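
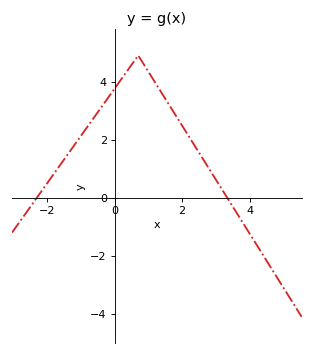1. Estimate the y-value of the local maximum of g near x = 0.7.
4.8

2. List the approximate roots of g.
-2.4, 3.4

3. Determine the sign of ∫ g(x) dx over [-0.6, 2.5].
positive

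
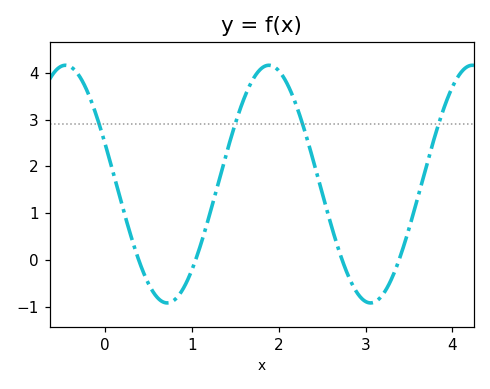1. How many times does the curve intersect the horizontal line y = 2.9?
4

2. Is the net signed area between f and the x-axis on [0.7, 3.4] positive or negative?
positive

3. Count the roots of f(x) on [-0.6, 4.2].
4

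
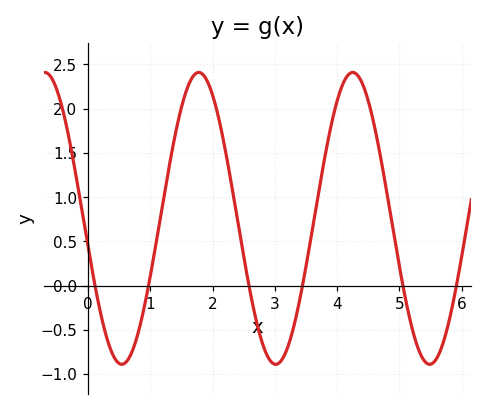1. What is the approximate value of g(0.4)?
-0.8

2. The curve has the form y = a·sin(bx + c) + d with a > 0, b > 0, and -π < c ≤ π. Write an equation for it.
y = 1.65sin(2.5x - 2.9) + 0.76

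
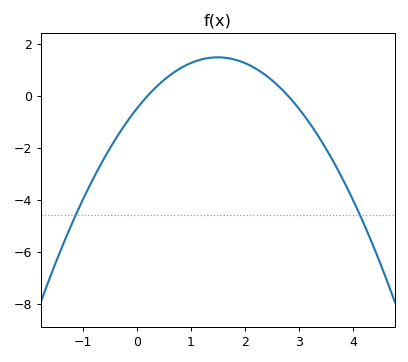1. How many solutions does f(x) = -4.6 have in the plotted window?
2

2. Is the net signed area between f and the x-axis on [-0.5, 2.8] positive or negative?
positive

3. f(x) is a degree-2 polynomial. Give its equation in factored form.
y = -0.88(x - 0.2)(x - 2.8)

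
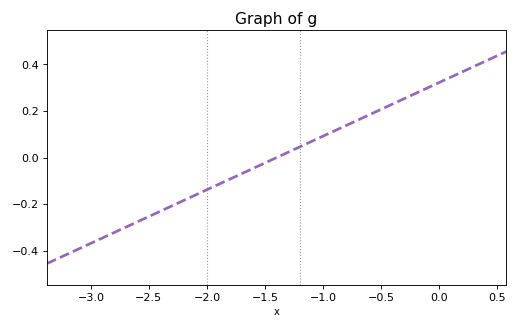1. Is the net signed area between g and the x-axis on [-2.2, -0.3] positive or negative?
positive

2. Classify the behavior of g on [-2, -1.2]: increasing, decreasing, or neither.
increasing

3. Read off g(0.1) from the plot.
0.345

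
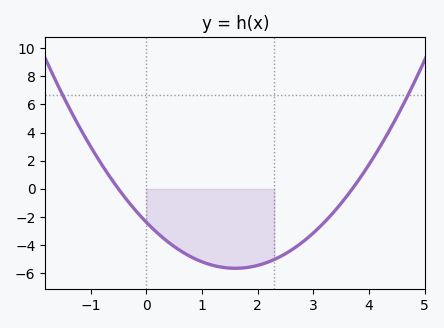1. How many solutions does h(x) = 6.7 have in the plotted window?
2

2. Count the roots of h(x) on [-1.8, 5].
2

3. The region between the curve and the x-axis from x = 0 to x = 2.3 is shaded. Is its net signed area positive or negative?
negative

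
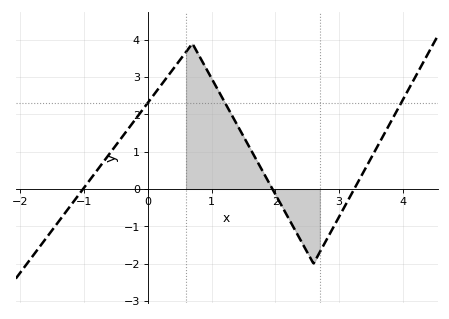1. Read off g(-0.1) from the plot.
2.1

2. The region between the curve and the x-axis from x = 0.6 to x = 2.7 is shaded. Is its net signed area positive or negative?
positive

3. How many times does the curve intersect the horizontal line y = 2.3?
3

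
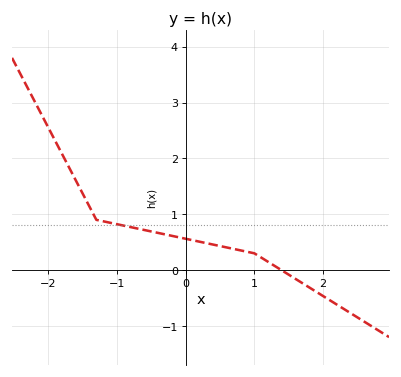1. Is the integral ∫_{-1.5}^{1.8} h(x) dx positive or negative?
positive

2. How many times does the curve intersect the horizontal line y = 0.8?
1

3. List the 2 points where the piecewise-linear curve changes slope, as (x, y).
(-1.3, 0.9); (1, 0.3)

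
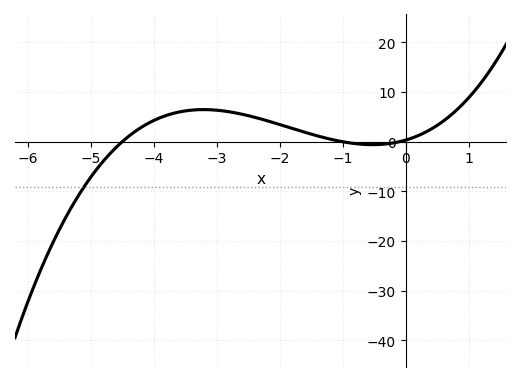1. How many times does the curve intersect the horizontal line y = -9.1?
1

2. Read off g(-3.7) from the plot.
5.68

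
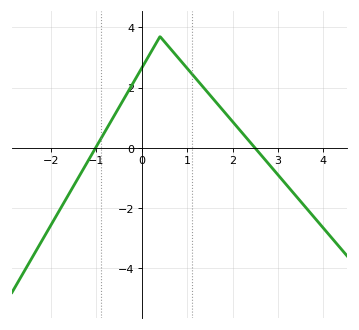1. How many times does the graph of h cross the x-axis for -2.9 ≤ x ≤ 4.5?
2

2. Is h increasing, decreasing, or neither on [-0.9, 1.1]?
neither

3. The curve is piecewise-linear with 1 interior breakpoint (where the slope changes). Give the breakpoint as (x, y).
(0.4, 3.7)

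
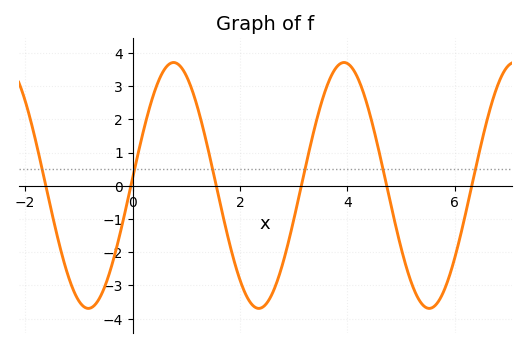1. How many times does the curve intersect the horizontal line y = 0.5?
6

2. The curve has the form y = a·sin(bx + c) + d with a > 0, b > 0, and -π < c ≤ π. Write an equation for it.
y = 3.7sin(1.98x + 0.06) + 0.01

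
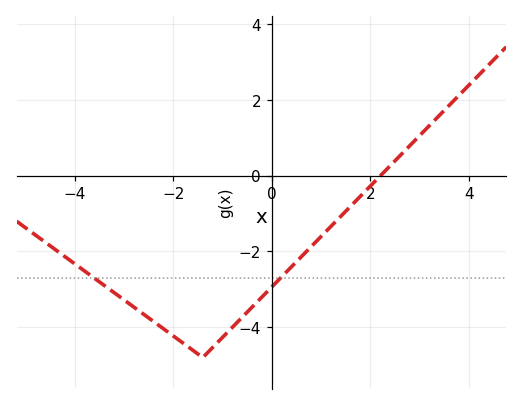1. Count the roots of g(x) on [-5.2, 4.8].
1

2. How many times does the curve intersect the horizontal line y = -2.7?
2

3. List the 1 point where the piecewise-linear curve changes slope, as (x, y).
(-1.4, -4.8)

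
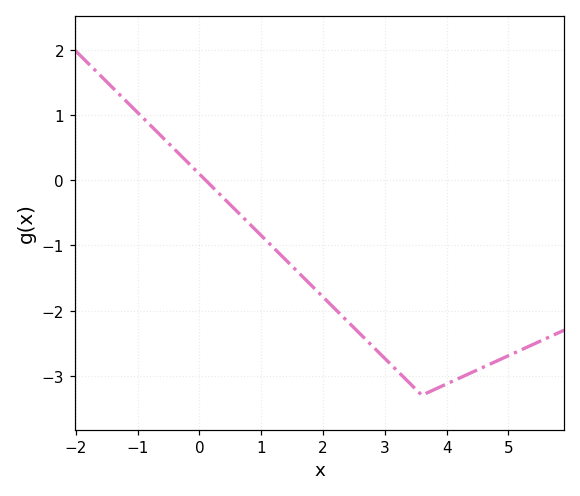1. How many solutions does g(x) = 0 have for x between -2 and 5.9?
1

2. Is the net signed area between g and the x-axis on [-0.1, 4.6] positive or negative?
negative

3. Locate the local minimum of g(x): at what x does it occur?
3.6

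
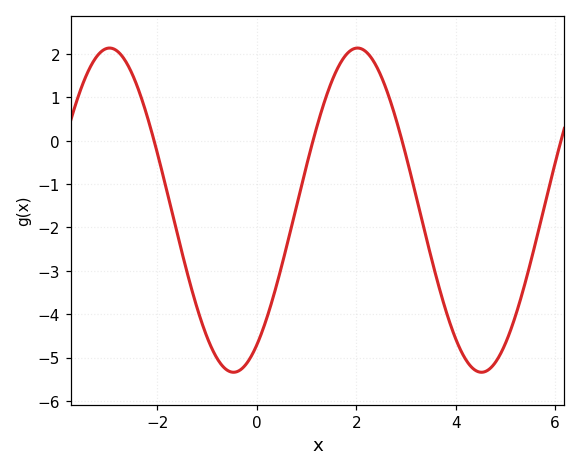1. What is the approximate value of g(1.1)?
-0.128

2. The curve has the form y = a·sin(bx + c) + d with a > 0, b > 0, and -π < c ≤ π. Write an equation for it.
y = 3.74sin(1.26x - 0.982) - 1.6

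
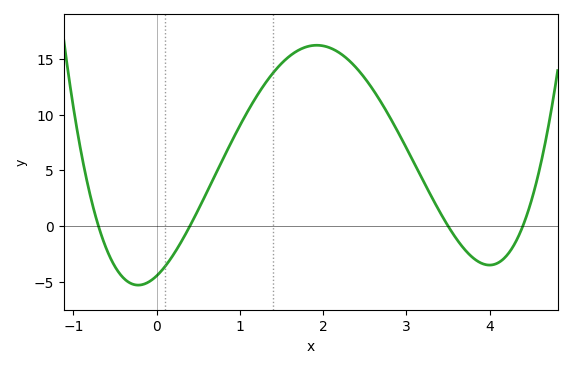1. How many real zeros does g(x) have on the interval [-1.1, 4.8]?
4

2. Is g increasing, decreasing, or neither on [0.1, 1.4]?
increasing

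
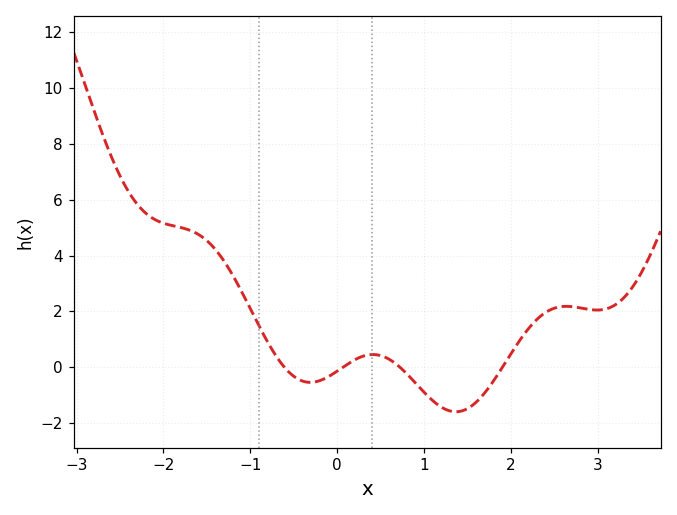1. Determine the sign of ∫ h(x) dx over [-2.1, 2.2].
positive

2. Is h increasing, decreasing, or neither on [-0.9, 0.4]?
neither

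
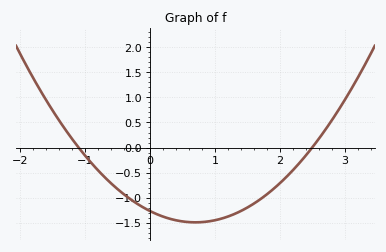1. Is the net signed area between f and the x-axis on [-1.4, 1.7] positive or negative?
negative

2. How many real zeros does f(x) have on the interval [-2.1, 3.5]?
2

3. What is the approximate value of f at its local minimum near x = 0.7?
-1.5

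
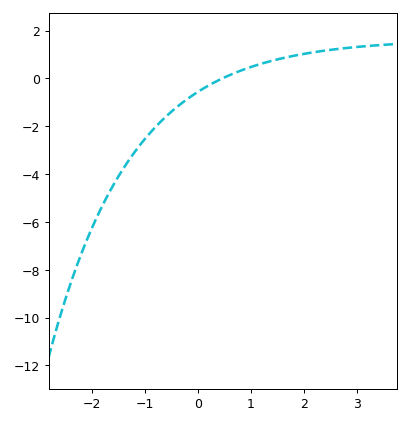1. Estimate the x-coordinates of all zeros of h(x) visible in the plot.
0.5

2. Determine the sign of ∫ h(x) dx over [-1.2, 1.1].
negative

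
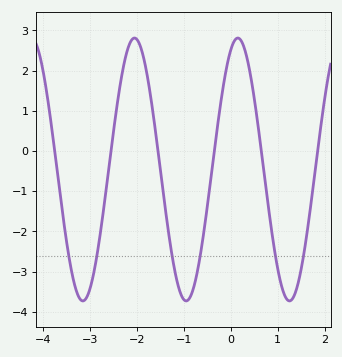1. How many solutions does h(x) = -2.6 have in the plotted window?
6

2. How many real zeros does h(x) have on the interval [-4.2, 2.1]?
6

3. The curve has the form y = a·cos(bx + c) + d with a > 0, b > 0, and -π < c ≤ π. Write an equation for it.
y = 3.27cos(2.9x - 0.42) - 0.46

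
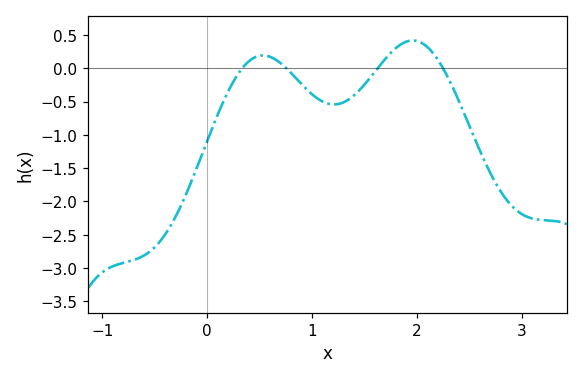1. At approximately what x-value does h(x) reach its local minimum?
1.2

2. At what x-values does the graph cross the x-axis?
0.3, 0.8, 1.6, 2.2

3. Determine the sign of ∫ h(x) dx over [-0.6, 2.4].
negative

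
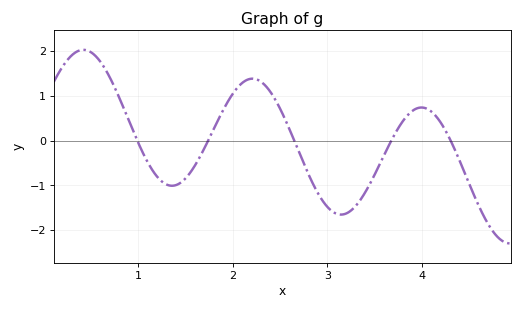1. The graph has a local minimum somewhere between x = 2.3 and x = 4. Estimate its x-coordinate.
3.14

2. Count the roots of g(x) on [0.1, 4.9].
5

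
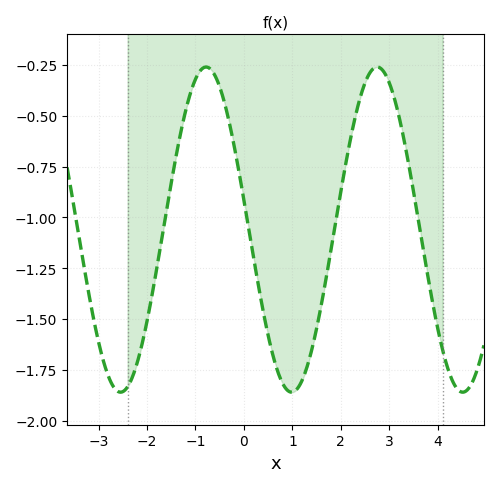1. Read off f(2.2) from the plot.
-0.62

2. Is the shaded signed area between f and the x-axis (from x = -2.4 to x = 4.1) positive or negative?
negative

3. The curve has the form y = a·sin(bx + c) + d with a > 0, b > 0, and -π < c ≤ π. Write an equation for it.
y = 0.8sin(1.8x + 3) - 1.06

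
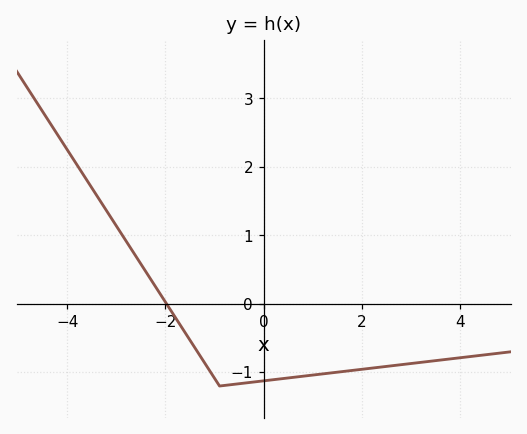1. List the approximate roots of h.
-1.98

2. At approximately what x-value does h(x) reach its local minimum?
-0.897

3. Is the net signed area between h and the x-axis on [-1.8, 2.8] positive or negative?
negative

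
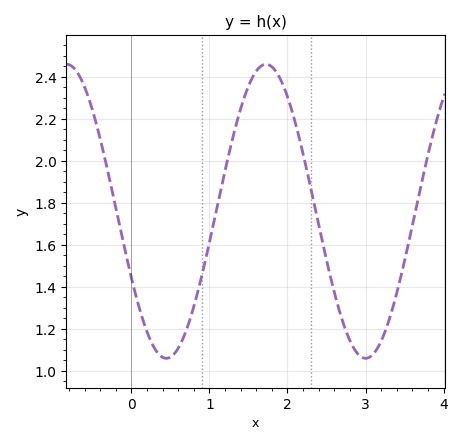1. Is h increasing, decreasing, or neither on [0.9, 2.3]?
neither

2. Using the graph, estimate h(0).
1.44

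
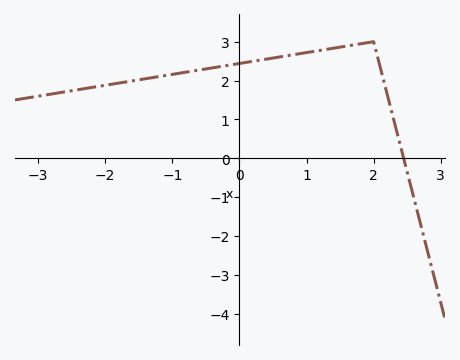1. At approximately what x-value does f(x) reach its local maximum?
2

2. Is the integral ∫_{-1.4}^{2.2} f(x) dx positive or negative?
positive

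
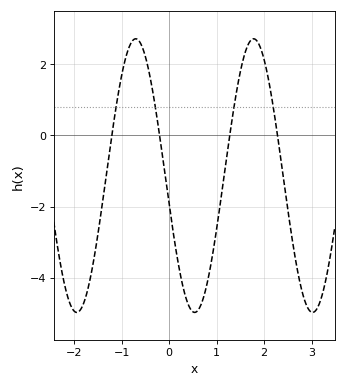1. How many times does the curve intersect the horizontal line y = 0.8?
4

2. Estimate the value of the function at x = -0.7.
2.72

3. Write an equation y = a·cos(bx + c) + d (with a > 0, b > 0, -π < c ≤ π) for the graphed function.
y = 3.85cos(2.53x + 1.78) - 1.13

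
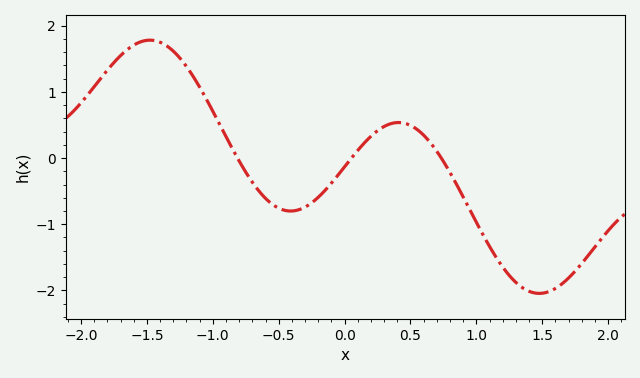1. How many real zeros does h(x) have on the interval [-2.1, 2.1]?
3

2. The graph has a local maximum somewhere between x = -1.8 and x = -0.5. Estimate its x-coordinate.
-1.48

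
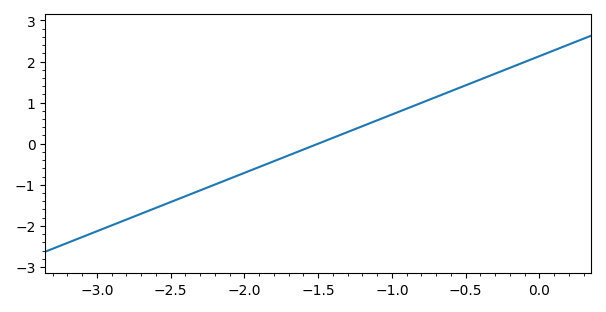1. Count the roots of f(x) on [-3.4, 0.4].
1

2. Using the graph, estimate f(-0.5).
1.4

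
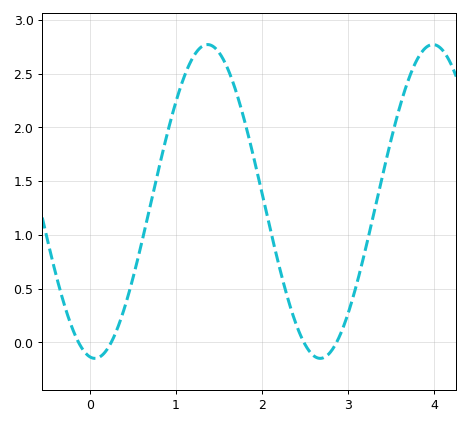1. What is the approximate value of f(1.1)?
2.5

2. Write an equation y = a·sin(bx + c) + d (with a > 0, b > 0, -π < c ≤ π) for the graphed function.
y = 1.46sin(2.4x - 1.7) + 1.31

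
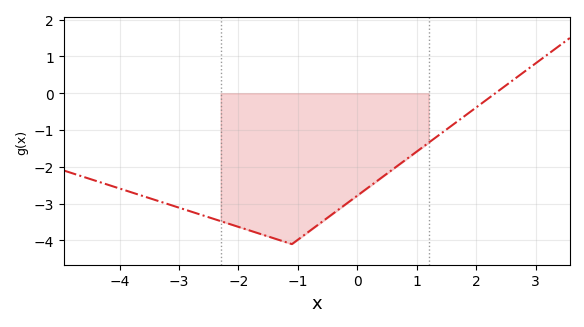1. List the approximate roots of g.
2.32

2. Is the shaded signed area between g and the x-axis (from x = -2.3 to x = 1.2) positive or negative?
negative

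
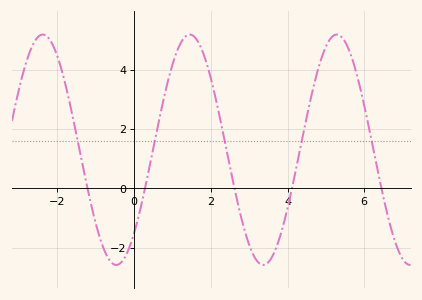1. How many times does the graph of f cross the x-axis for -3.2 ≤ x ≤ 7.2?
5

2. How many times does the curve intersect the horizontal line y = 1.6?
5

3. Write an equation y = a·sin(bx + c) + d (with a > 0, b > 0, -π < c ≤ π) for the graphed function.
y = 3.88sin(1.64x - 0.81) + 1.3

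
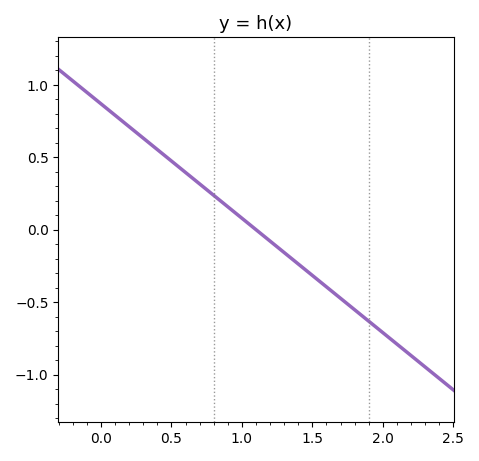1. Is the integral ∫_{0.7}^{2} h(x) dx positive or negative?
negative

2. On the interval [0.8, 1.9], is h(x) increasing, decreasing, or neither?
decreasing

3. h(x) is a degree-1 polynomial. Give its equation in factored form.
y = -0.79(x - 1.1)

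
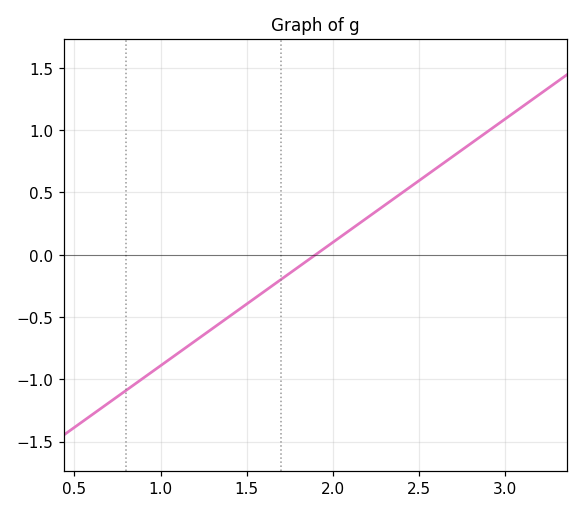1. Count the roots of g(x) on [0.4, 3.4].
1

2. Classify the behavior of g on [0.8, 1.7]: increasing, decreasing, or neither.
increasing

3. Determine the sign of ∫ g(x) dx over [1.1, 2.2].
negative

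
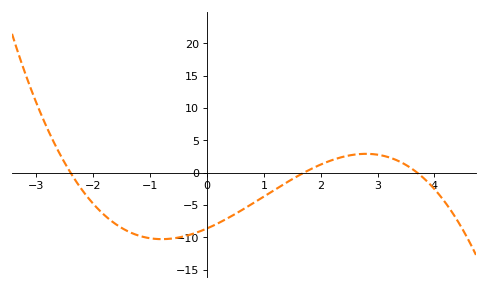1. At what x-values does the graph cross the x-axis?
-2.4, 1.6, 3.6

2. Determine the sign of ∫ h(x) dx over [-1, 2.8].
negative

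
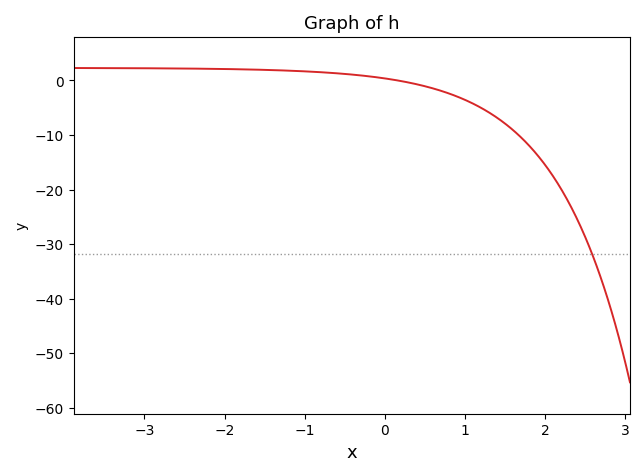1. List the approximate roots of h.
0.154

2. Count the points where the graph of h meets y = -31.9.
1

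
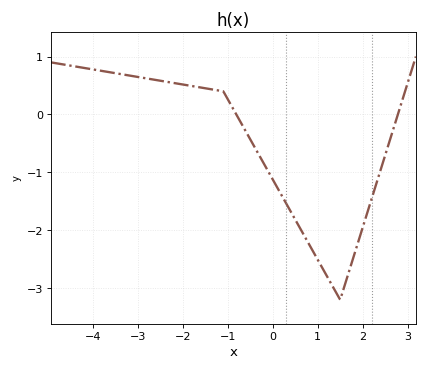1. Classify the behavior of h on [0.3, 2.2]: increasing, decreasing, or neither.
neither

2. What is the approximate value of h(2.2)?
-1.45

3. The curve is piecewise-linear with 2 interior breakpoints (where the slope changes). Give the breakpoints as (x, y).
(-1.1, 0.4); (1.5, -3.2)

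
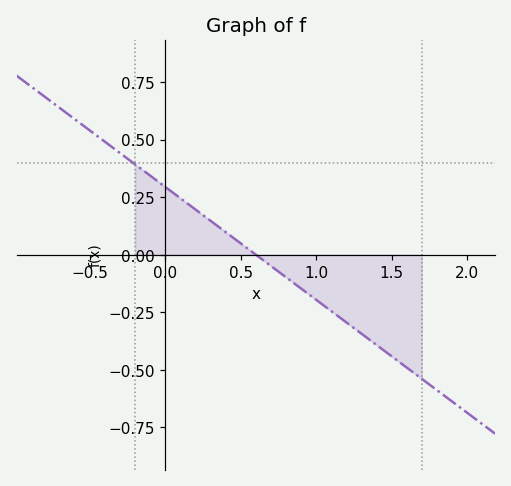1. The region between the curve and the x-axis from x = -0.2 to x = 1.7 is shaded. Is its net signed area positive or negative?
negative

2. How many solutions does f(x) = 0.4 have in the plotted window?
1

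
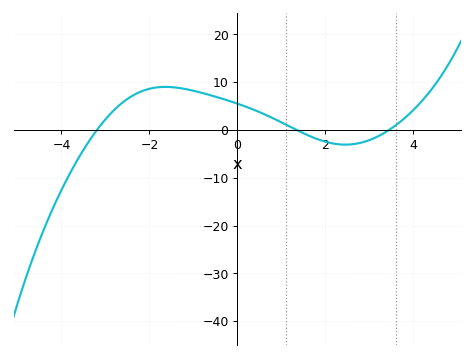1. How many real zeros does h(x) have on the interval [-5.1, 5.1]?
3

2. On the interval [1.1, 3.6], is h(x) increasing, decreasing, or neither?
neither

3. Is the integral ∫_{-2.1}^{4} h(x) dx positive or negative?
positive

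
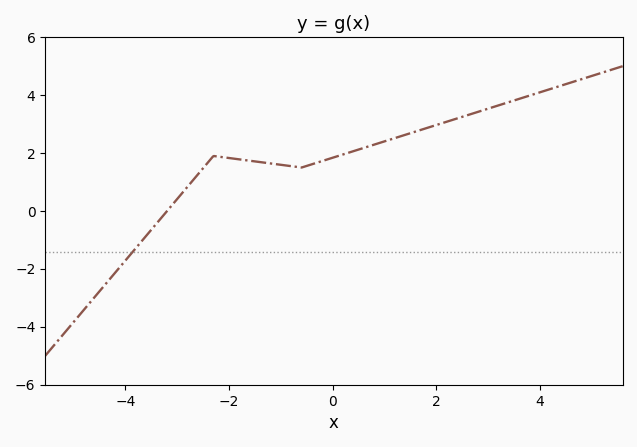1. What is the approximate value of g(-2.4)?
1.69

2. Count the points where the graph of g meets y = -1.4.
1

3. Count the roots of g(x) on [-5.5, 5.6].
1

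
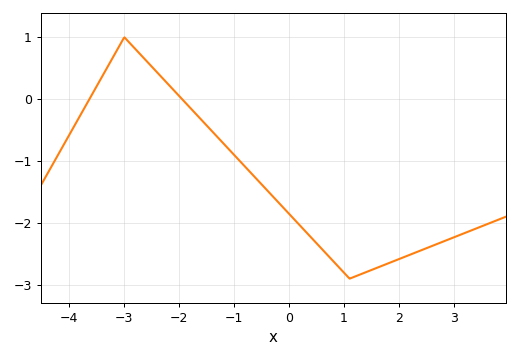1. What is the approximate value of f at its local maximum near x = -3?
0.999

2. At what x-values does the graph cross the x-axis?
-3.63, -1.95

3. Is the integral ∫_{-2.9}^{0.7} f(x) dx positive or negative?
negative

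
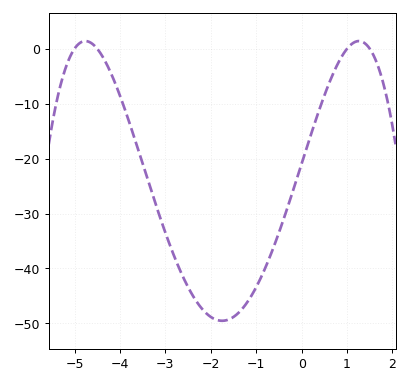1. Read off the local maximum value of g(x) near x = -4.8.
1.39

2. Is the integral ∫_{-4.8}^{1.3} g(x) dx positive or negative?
negative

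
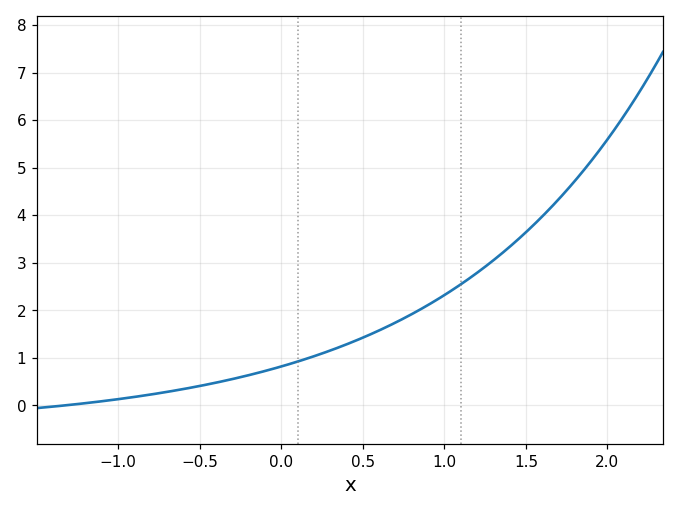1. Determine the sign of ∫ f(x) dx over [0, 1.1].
positive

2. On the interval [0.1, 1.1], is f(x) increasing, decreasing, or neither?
increasing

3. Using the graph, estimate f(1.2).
2.8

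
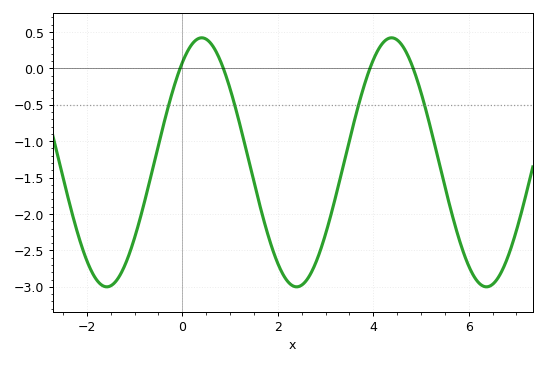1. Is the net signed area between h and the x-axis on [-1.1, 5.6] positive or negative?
negative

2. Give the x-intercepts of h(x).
0, 0.8, 4, 4.8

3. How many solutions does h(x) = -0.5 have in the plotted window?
4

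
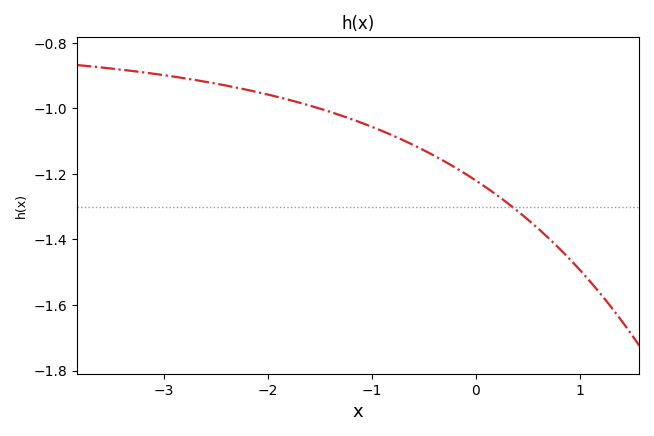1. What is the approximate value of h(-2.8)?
-0.908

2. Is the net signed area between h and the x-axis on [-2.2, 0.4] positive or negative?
negative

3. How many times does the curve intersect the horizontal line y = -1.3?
1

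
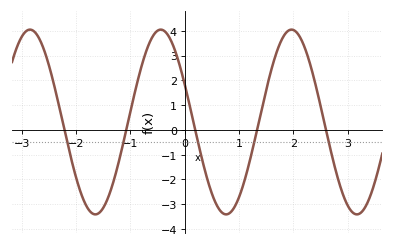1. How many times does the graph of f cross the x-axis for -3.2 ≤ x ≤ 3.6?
5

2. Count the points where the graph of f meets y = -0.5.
5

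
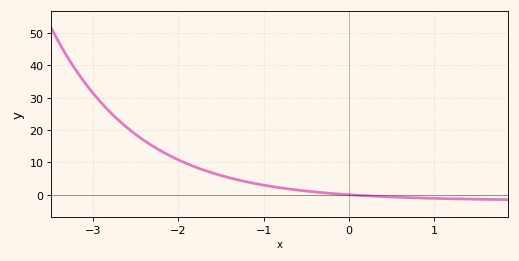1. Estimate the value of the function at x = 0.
0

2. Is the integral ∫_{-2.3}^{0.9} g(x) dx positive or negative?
positive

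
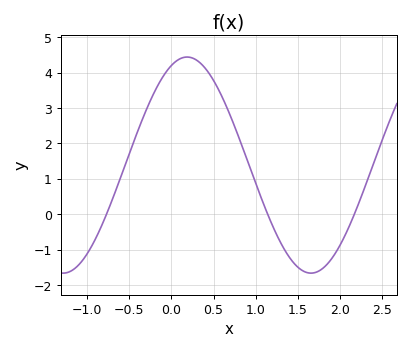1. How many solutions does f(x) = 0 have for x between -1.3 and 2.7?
3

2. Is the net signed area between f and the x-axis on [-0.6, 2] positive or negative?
positive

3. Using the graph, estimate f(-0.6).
1.05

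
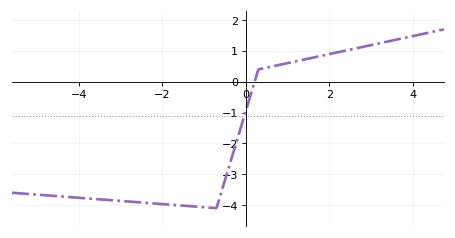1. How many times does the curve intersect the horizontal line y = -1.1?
1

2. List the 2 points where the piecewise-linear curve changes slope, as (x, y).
(-0.7, -4.1); (0.3, 0.4)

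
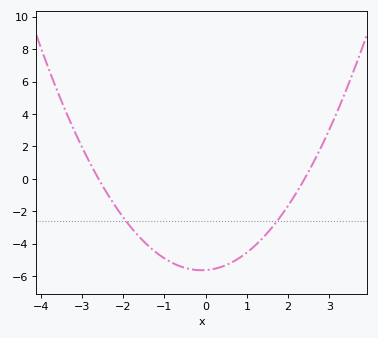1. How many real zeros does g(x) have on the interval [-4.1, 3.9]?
2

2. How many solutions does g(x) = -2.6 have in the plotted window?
2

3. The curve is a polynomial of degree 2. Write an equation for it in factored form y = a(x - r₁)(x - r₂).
y = 0.9(x + 2.6)(x - 2.4)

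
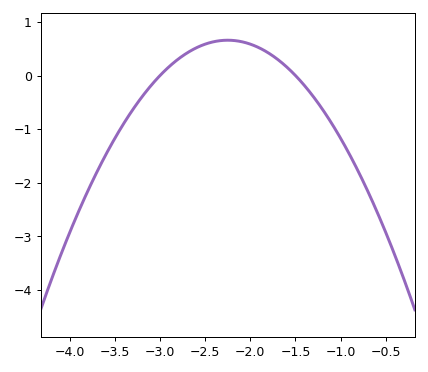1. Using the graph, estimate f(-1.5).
0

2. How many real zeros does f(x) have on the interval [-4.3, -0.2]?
2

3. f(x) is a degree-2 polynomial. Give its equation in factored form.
y = -1.17(x + 3)(x + 1.5)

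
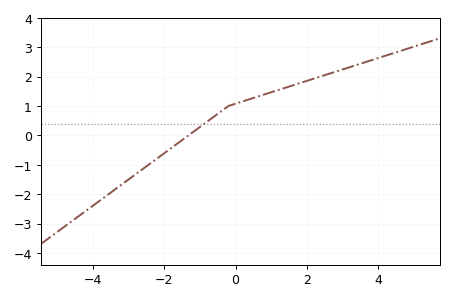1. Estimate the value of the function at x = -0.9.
0.4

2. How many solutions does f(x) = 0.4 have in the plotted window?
1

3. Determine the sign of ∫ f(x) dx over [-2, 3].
positive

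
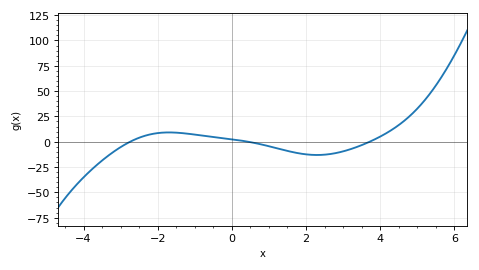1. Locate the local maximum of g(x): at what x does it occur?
-1.7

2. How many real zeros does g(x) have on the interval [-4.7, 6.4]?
3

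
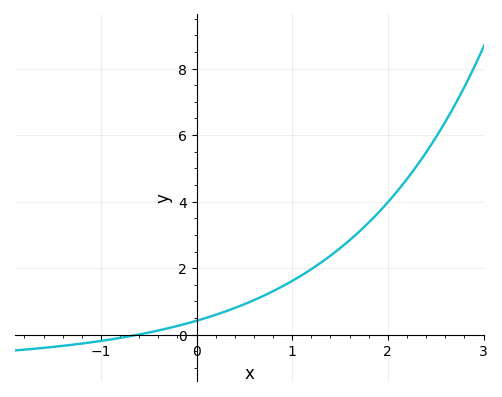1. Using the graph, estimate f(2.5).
6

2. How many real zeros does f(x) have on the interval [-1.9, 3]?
1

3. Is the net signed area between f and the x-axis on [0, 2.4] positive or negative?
positive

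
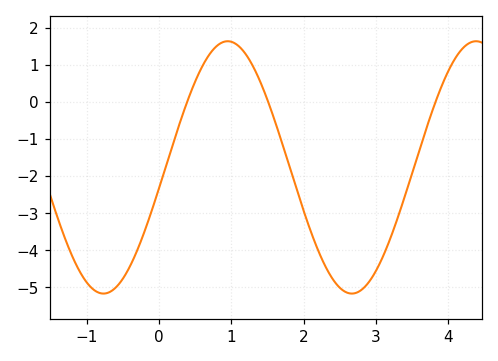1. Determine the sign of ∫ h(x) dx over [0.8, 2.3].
negative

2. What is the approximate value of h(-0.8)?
-5.2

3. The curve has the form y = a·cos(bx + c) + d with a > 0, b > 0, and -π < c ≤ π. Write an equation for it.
y = 3.4cos(1.8x - 1.7) - 1.77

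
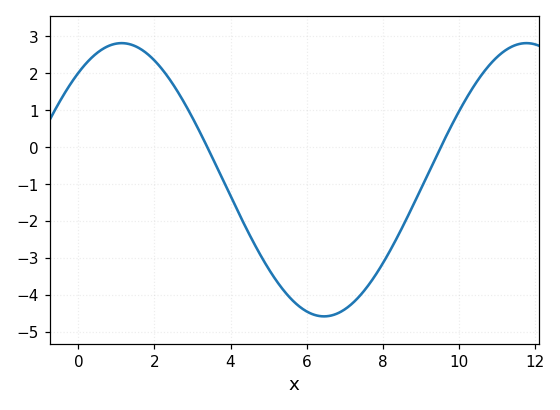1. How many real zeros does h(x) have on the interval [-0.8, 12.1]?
2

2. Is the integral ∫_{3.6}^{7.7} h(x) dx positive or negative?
negative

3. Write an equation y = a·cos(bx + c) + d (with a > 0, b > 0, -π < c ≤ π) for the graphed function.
y = 3.7cos(0.59x - 0.67) - 0.89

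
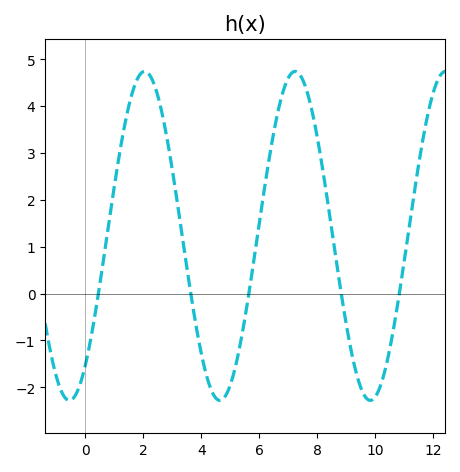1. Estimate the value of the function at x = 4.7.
-2.27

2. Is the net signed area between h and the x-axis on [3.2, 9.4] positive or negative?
positive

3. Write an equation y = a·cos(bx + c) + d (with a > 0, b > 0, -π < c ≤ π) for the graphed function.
y = 3.51cos(1.21x - 2.47) + 1.23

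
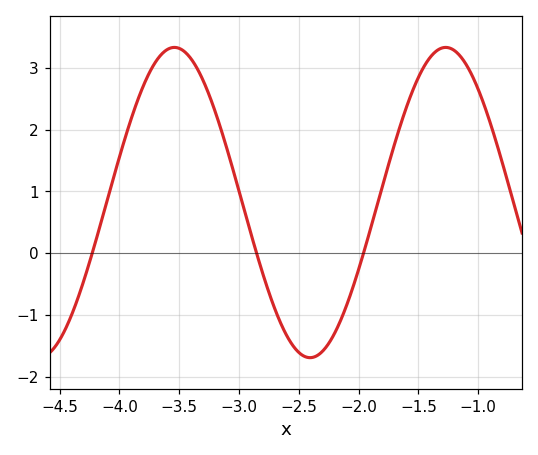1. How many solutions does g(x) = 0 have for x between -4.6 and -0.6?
3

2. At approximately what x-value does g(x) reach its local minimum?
-2.41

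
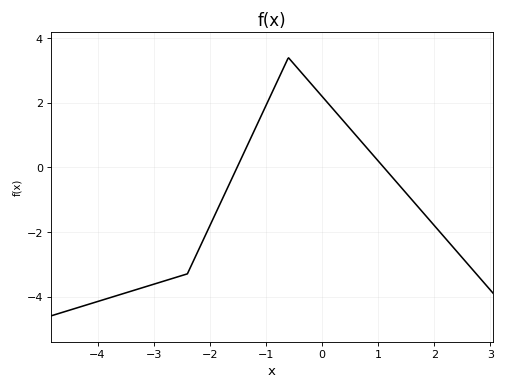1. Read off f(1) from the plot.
0.2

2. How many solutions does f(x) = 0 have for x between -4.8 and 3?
2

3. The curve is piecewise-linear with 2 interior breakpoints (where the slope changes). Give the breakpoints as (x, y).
(-2.4, -3.3); (-0.6, 3.4)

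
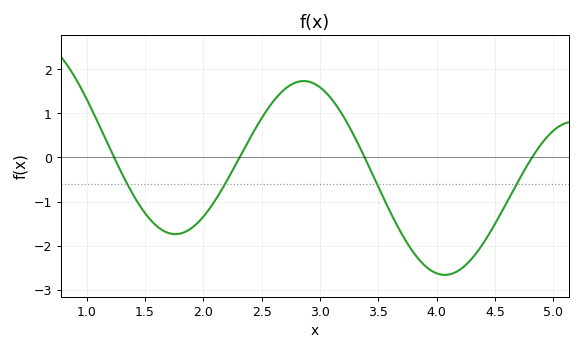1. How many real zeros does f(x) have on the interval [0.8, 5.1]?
4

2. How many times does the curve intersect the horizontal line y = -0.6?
4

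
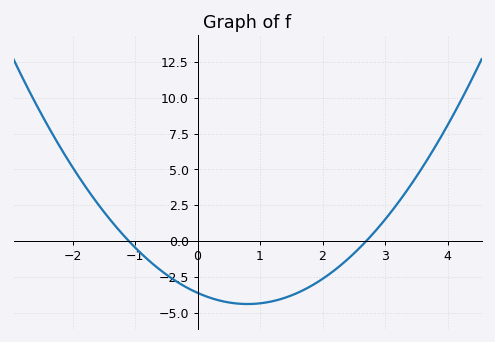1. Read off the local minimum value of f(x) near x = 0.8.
-4.4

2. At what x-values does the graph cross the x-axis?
-1.1, 2.7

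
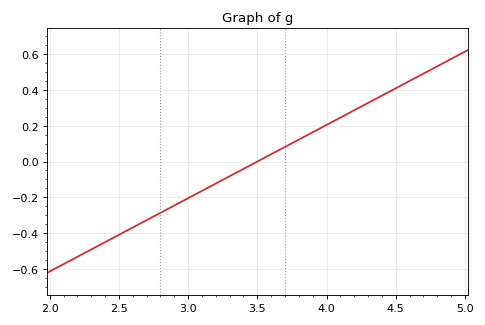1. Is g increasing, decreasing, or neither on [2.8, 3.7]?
increasing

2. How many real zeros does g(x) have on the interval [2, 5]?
1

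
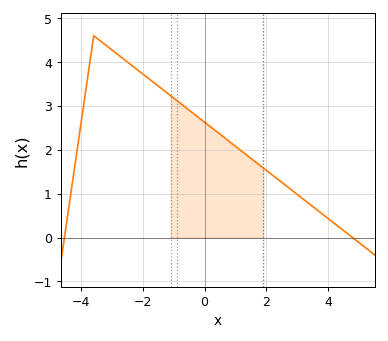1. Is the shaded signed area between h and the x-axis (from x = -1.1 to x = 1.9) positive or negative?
positive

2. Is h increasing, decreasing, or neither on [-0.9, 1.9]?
decreasing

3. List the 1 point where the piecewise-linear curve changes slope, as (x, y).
(-3.6, 4.6)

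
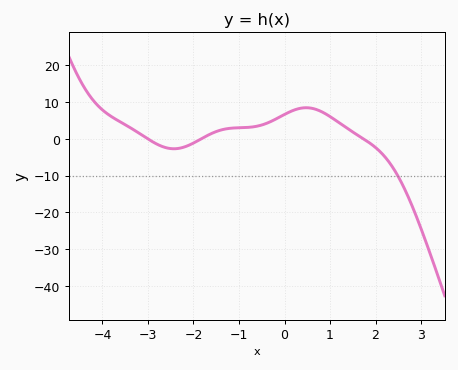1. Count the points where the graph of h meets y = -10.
1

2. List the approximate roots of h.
-3, -1.8, 1.8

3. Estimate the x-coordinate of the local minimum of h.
-2.4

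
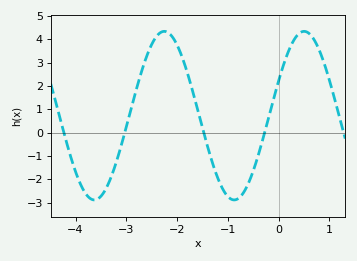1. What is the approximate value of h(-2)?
3.8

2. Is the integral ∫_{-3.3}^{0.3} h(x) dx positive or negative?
positive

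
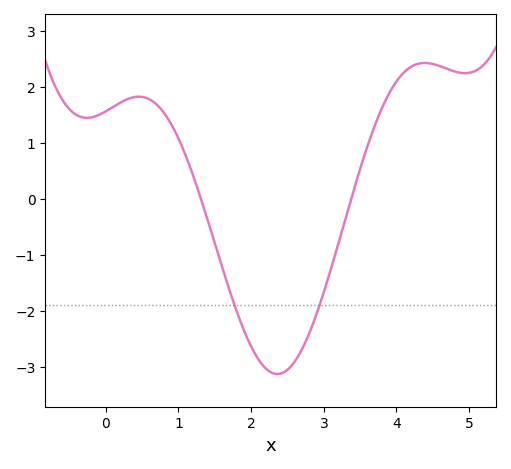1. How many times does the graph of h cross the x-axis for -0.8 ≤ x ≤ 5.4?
2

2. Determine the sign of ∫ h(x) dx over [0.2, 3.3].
negative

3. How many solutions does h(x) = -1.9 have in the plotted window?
2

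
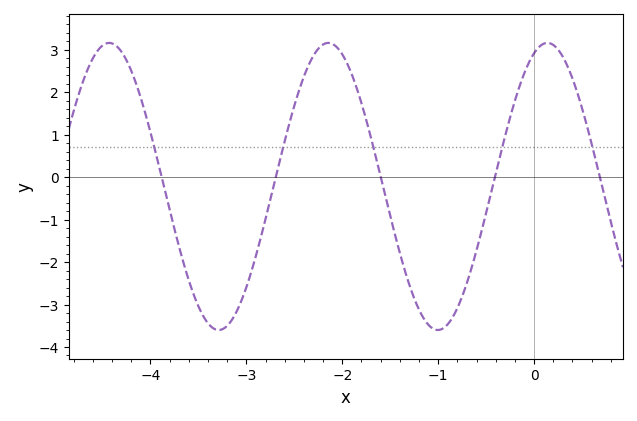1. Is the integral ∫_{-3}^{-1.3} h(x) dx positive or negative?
positive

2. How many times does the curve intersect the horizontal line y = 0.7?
5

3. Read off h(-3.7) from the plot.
-1.66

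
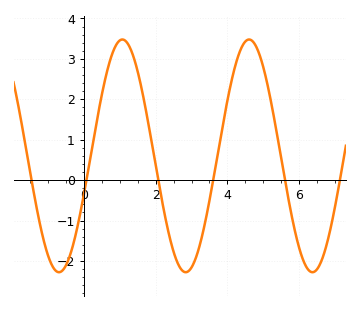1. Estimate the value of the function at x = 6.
-1.7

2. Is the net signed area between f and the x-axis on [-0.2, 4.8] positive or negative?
positive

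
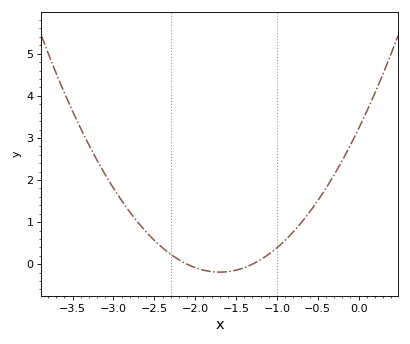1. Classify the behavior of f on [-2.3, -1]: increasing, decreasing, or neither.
neither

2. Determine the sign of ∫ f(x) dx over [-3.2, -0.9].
positive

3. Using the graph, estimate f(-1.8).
-0.2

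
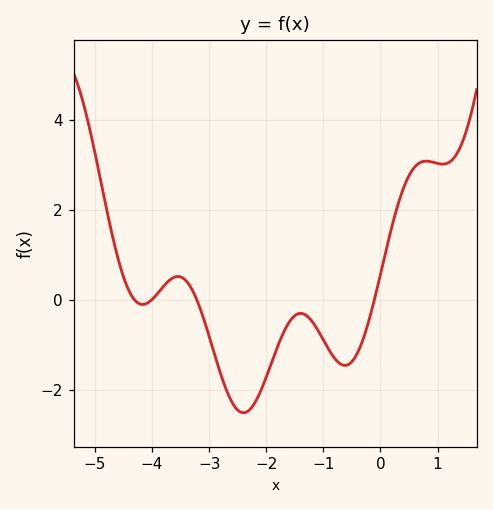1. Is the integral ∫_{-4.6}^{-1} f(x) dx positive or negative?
negative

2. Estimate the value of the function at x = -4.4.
0.193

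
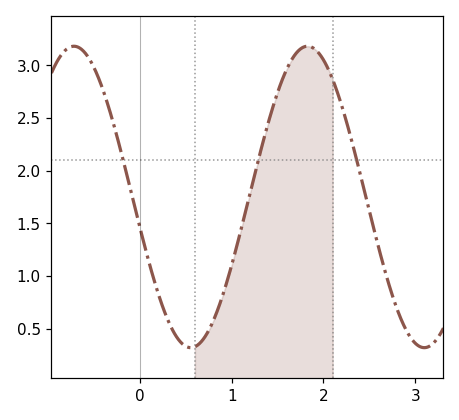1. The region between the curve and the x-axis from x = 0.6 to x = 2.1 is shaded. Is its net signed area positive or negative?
positive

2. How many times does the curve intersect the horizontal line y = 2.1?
3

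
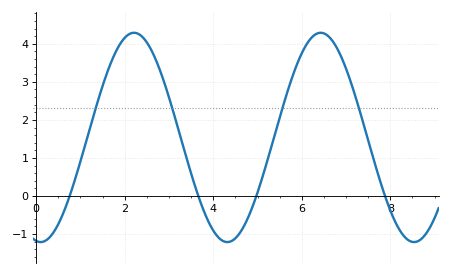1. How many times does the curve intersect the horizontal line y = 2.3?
4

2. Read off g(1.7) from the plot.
3.53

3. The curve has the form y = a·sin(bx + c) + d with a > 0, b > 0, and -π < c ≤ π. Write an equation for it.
y = 2.75sin(1.49x - 1.72) + 1.54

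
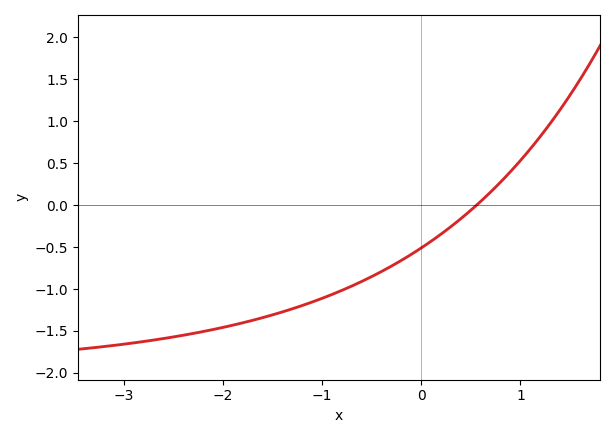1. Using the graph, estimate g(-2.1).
-1.48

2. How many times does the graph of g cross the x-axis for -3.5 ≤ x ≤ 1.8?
1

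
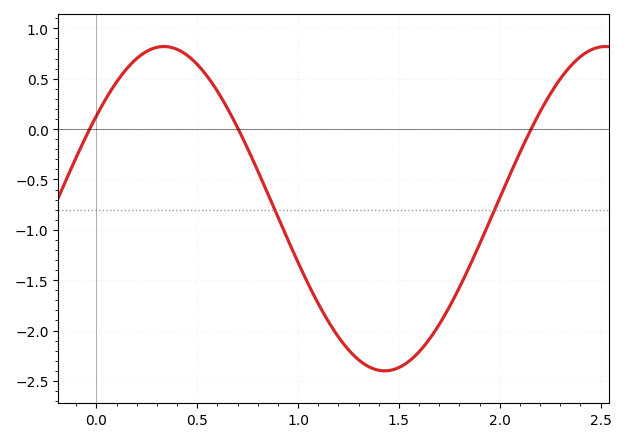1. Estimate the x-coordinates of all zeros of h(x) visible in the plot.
-0.034, 0.704, 2.16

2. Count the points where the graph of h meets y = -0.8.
2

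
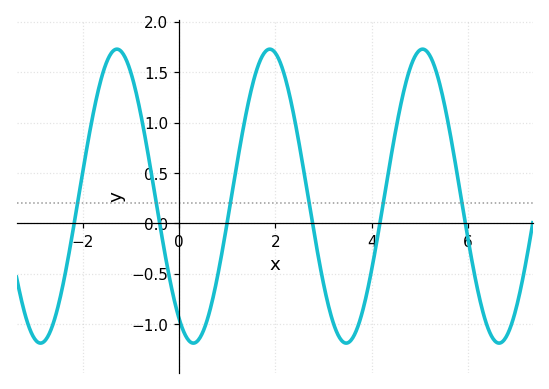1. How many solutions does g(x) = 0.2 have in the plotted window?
6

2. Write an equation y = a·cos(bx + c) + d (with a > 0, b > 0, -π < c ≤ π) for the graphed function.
y = 1.46cos(1.98x + 2.55) + 0.27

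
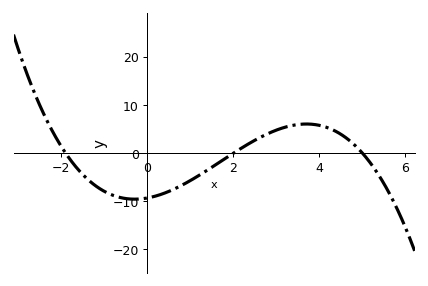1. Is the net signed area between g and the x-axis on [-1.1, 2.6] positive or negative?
negative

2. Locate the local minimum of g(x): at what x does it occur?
-0.296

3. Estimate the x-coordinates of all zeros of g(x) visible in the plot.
-1.9, 2, 5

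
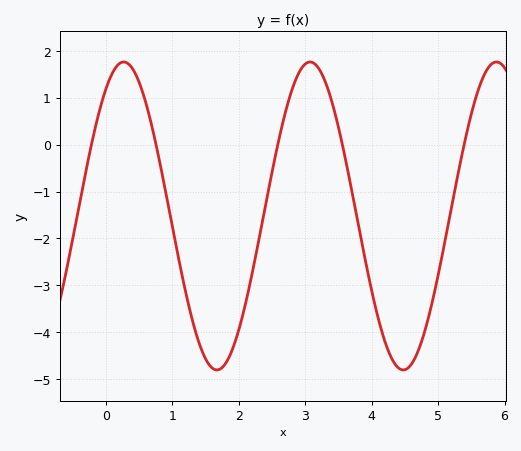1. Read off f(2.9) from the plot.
1.52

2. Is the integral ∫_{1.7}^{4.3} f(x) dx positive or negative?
negative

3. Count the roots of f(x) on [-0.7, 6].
5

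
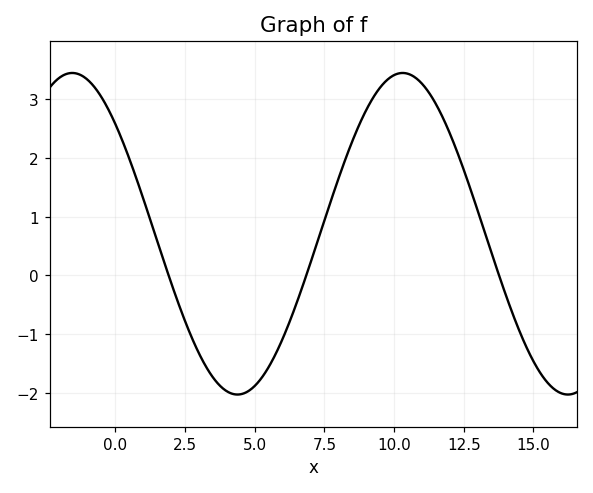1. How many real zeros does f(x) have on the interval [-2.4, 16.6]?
3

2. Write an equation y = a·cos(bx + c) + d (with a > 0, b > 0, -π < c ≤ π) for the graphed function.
y = 2.74cos(0.53x + 0.82) + 0.71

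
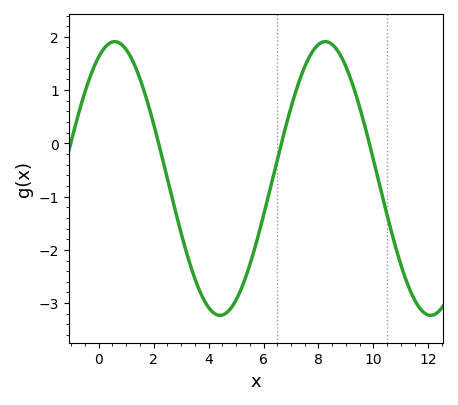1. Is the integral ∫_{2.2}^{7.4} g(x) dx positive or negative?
negative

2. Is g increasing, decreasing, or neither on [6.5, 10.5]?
neither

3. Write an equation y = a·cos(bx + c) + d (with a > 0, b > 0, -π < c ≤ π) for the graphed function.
y = 2.57cos(0.82x - 0.48) - 0.66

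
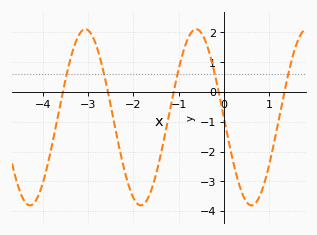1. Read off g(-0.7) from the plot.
2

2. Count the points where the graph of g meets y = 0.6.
5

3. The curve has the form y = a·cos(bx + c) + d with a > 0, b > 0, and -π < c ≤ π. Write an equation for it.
y = 2.96cos(2.6x + 1.6) - 0.85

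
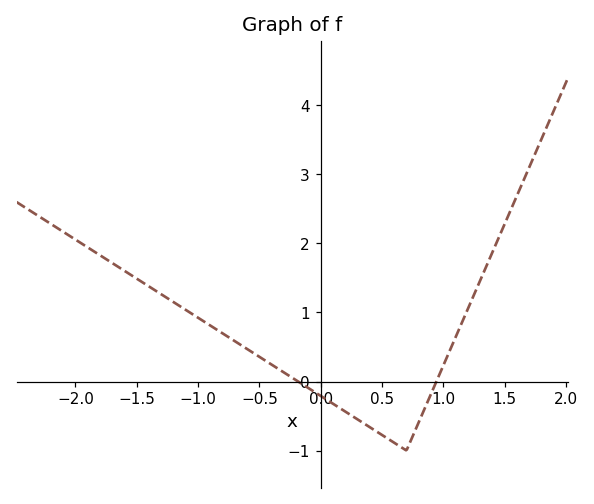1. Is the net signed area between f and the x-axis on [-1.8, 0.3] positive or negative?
positive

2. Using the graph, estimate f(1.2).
1.05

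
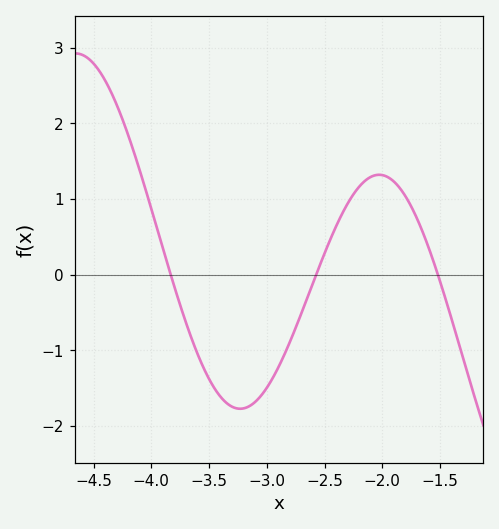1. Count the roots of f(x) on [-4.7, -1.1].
3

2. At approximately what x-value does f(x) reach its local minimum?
-3.23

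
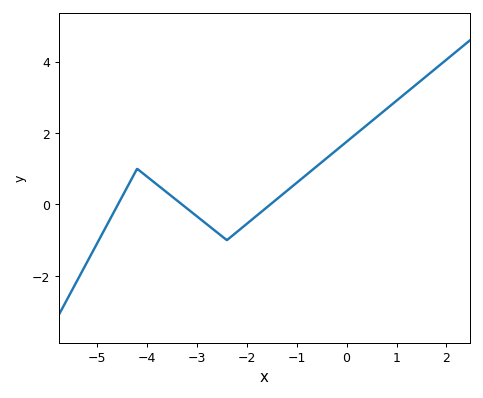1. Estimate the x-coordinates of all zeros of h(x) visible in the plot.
-4.58, -3.3, -1.53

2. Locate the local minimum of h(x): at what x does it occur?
-2.4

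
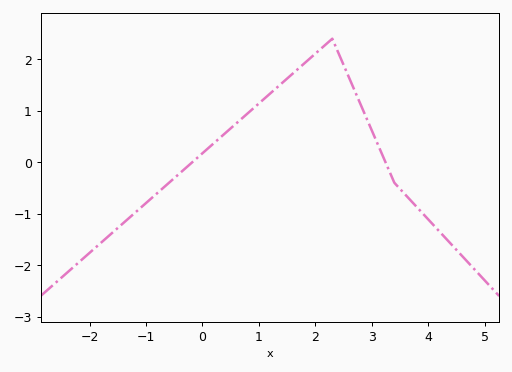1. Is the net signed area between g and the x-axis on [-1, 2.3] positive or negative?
positive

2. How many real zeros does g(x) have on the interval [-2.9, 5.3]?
2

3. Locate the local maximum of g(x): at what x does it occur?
2.2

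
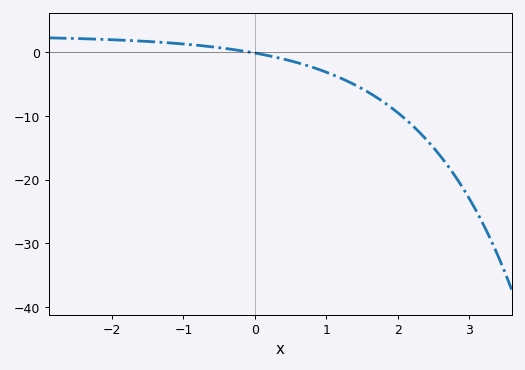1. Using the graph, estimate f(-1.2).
1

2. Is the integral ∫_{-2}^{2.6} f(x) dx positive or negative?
negative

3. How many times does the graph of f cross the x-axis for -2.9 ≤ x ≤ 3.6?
1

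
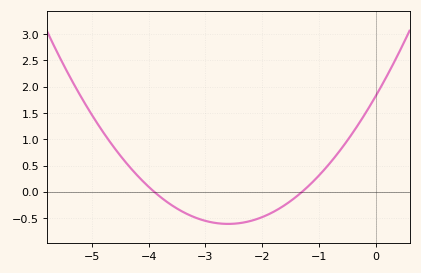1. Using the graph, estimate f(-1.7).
-0.3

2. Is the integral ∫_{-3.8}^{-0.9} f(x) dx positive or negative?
negative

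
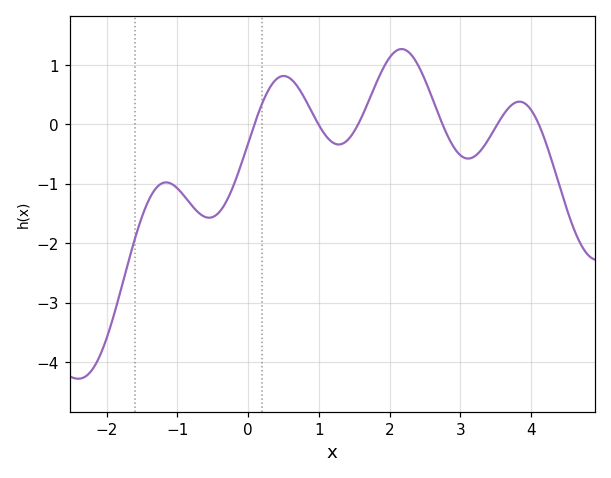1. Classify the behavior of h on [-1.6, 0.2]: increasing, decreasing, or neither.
neither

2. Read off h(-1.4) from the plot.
-1.26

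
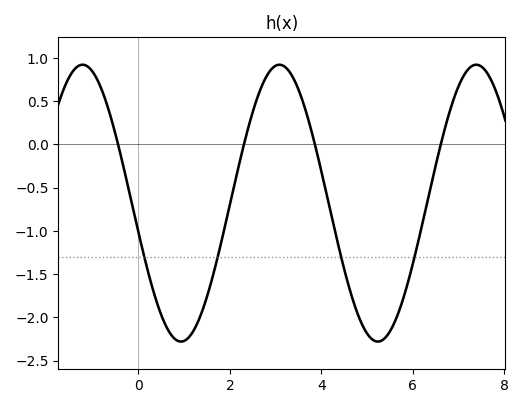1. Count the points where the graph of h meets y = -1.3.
4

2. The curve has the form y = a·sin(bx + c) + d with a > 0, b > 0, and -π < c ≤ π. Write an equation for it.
y = 1.6sin(1.5x - 2.9) - 0.68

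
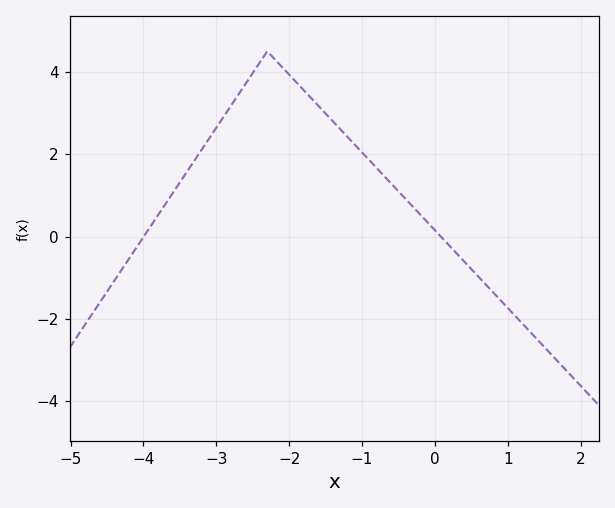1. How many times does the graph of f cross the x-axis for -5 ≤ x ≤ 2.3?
2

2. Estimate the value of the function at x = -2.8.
3.17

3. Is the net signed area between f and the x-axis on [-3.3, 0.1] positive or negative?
positive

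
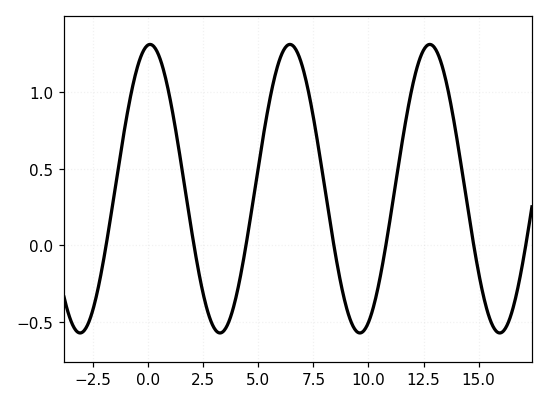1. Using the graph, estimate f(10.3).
-0.359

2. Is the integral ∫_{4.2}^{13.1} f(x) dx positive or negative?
positive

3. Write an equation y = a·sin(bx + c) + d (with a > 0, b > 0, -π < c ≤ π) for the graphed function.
y = 0.94sin(0.99x + 1.48) + 0.37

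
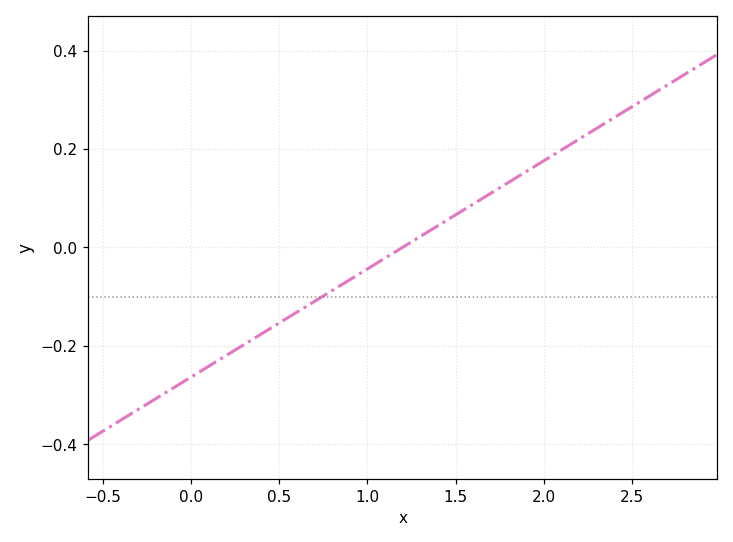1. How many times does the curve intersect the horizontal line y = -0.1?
1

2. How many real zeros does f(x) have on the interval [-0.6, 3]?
1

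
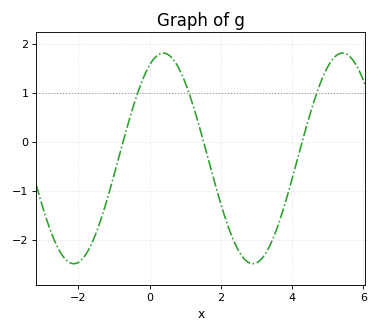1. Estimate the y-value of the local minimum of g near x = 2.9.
-2.5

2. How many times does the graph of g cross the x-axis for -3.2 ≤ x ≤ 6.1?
3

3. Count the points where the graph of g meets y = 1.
3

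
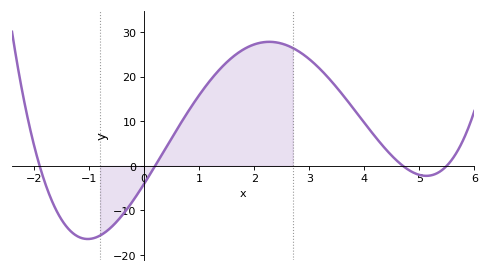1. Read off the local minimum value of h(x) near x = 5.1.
-2.26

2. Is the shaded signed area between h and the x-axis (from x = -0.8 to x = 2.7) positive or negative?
positive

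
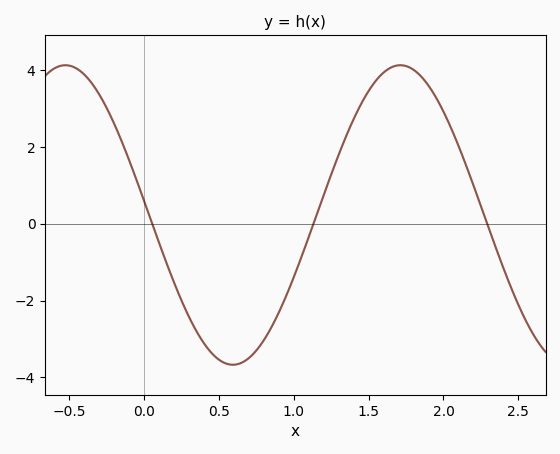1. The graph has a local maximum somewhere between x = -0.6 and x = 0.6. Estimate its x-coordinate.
-0.5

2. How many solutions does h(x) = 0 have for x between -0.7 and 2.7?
3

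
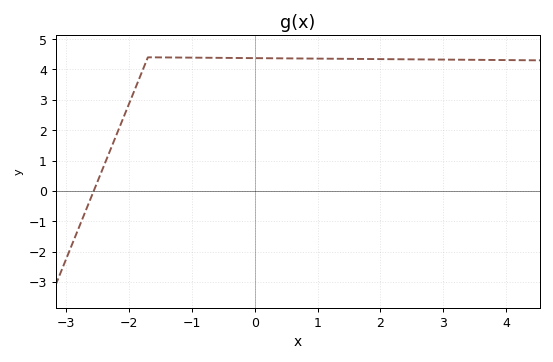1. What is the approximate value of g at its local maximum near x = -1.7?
4.4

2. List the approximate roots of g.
-2.56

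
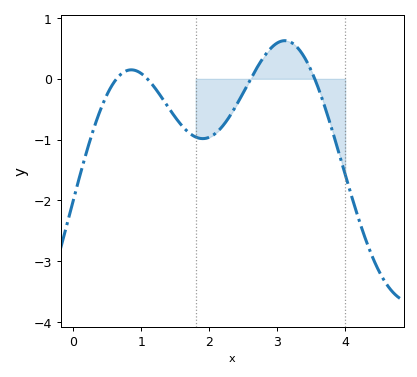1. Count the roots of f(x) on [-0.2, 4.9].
4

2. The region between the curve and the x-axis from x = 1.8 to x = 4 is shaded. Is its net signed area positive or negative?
negative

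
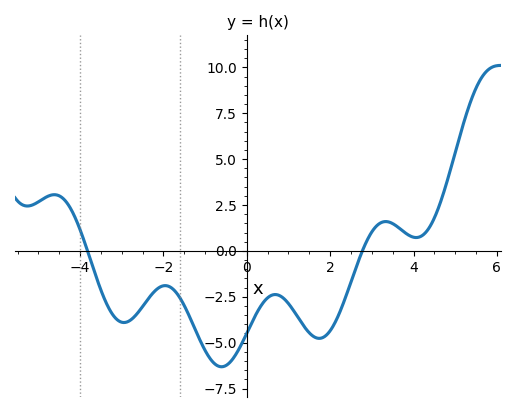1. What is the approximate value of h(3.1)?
1.33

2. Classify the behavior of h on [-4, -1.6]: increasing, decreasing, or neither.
neither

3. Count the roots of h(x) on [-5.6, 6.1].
2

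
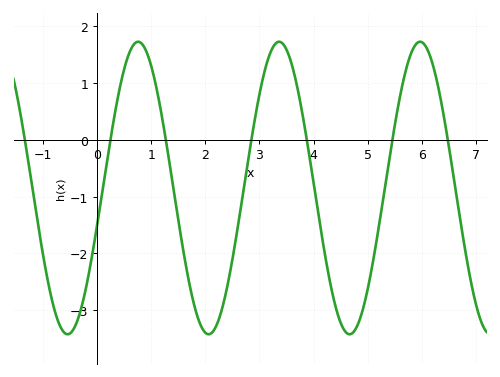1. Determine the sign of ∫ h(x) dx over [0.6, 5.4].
negative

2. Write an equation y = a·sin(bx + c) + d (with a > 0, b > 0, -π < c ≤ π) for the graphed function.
y = 2.57sin(2.4x - 0.25) - 0.85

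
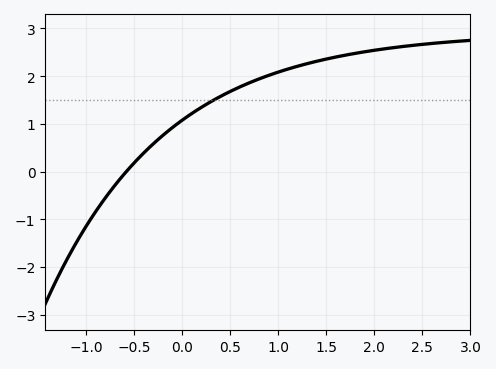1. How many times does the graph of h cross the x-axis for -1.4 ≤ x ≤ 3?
1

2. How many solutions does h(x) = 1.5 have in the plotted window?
1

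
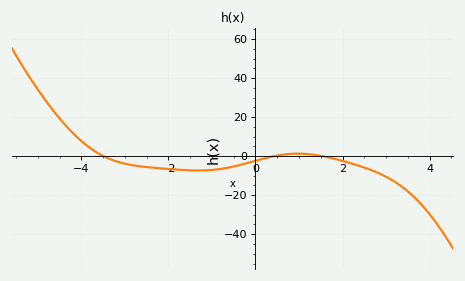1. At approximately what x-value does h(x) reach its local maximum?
1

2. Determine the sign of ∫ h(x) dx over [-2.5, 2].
negative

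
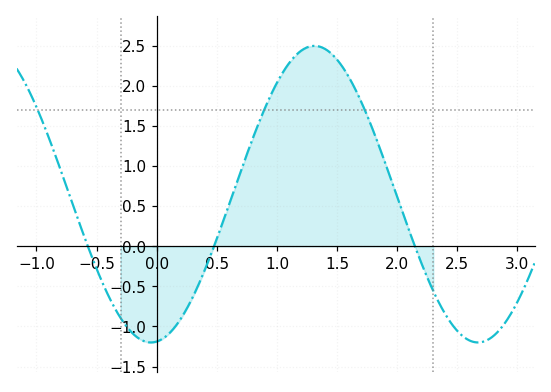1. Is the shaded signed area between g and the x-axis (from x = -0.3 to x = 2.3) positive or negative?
positive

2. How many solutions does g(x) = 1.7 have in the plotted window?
3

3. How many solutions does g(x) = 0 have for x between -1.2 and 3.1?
3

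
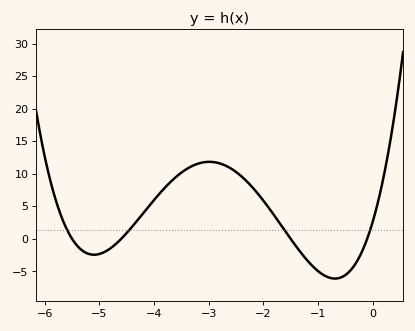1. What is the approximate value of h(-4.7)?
-1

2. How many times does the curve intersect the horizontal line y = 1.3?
4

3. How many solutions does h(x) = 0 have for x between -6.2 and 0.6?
4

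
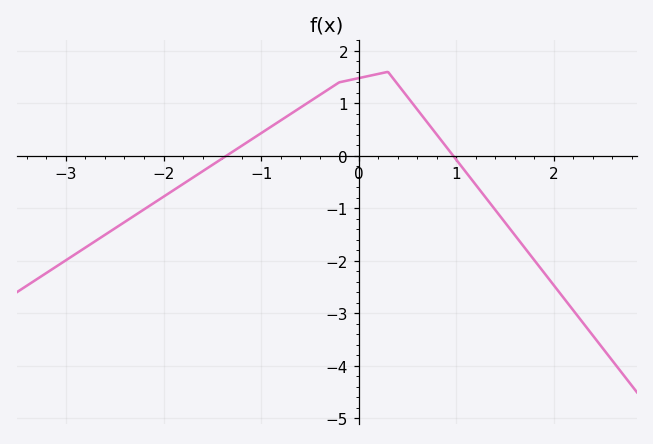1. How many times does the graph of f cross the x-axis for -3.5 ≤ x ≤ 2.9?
2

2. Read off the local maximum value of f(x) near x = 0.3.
1.6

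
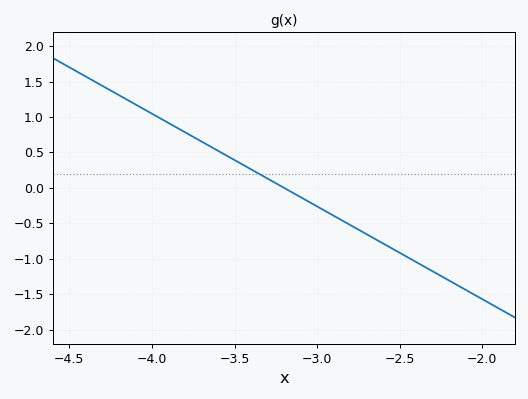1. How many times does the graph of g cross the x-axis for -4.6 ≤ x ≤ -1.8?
1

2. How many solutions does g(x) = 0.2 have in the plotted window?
1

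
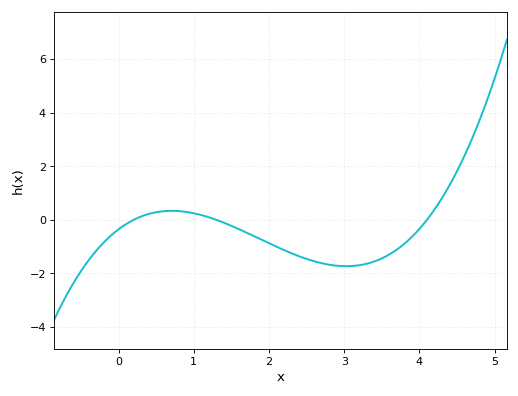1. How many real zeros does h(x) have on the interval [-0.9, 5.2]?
3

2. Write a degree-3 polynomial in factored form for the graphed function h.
y = 0.33(x - 0.2)(x - 1.3)(x - 4.1)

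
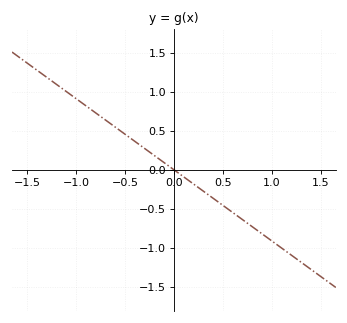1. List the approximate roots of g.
0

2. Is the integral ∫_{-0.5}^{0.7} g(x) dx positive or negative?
negative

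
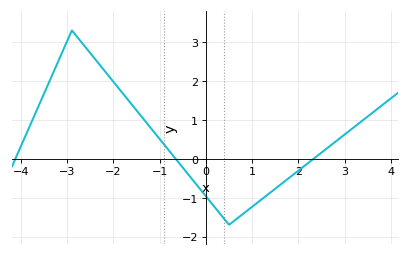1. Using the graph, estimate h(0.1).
-1.11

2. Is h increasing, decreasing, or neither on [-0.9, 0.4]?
decreasing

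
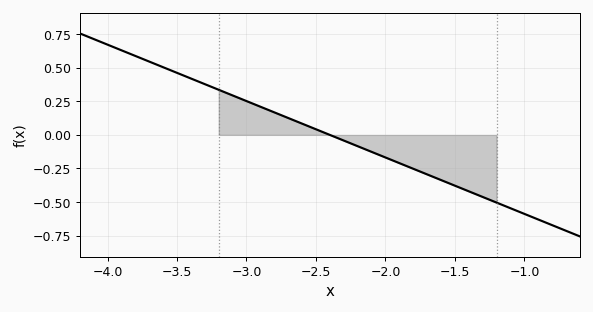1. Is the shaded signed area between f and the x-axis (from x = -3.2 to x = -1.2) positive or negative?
negative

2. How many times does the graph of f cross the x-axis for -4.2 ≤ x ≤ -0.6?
1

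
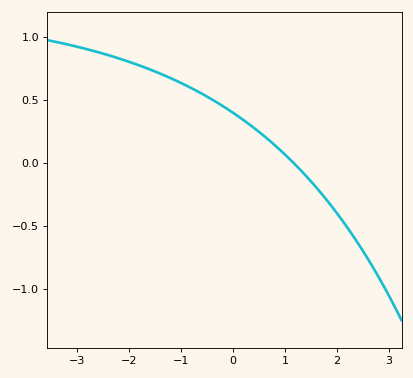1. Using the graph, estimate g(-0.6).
0.551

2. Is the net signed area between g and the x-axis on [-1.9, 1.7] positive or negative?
positive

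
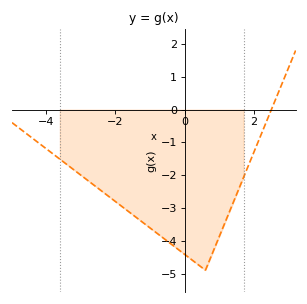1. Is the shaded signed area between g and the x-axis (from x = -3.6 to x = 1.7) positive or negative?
negative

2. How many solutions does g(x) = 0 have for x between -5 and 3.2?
1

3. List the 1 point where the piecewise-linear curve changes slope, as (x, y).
(0.6, -4.9)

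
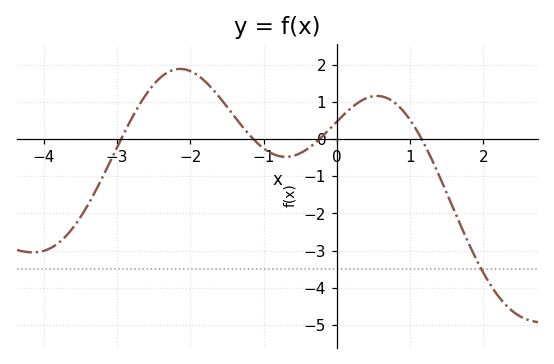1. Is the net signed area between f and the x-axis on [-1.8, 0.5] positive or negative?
positive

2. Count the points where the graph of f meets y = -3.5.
1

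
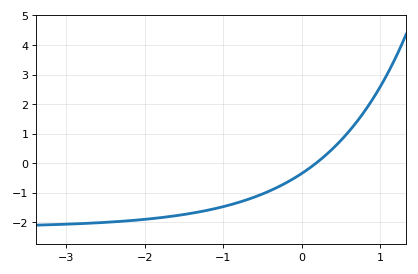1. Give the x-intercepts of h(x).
0.183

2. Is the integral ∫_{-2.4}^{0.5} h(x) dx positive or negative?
negative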